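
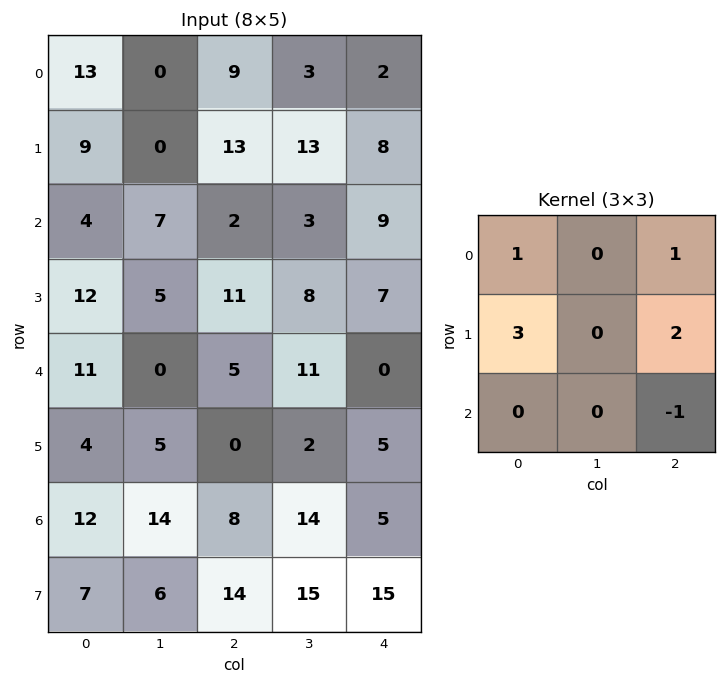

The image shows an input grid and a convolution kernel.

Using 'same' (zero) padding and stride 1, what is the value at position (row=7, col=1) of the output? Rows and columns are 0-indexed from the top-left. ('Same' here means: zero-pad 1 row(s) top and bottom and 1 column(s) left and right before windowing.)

69

The receptive field on the zero-padded input at this output position is [12 14 8 / 7 6 14 / 0 0 0]. Elementwise product with the kernel and sum: 12·1 + 8·1 + 7·3 + 14·2 + 0·-1.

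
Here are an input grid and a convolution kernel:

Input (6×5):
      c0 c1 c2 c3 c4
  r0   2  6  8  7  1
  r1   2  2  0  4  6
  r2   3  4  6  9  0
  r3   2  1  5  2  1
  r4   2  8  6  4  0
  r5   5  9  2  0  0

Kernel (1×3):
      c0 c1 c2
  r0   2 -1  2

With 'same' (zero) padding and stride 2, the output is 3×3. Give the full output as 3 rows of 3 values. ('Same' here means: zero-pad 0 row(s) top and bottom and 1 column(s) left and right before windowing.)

10 18 13
5 20 18
14 18 8

Output[0,0]: The receptive field on the zero-padded input at this output position is [0 2 6]. Elementwise product with the kernel and sum: 0·2 + 2·-1 + 6·2.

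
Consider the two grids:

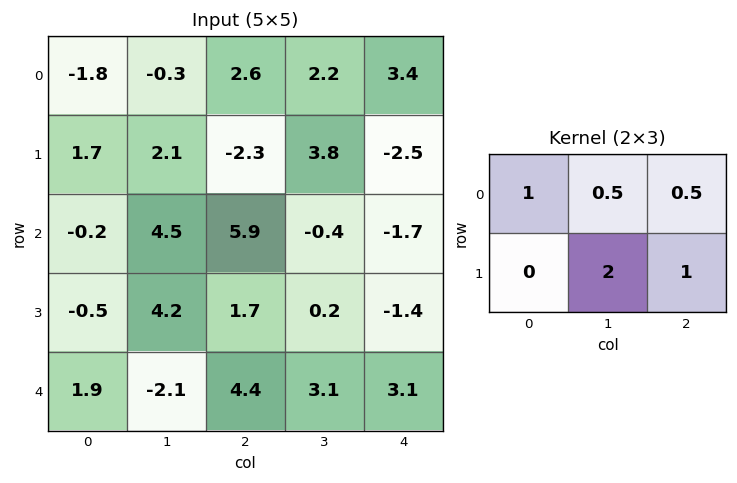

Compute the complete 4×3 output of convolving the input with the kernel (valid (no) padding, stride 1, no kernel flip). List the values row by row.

Output[0,0]: The receptive field on the input at this output position is [-1.8 -0.3 2.6 / 1.7 2.1 -2.3]. Elementwise product with the kernel and sum: -1.8·1 + -0.3·0.5 + 2.6·0.5 + 2.1·2 + -2.3·1.
Output[0,1]: The receptive field on the input at this output position is [-0.3 2.6 2.2 / 2.1 -2.3 3.8]. Elementwise product with the kernel and sum: -0.3·1 + 2.6·0.5 + 2.2·0.5 + -2.3·2 + 3.8·1.

1.25 1.3 10.5
16.5 14.25 -4.15
15.1 10.85 3.85
2.65 17.05 10.4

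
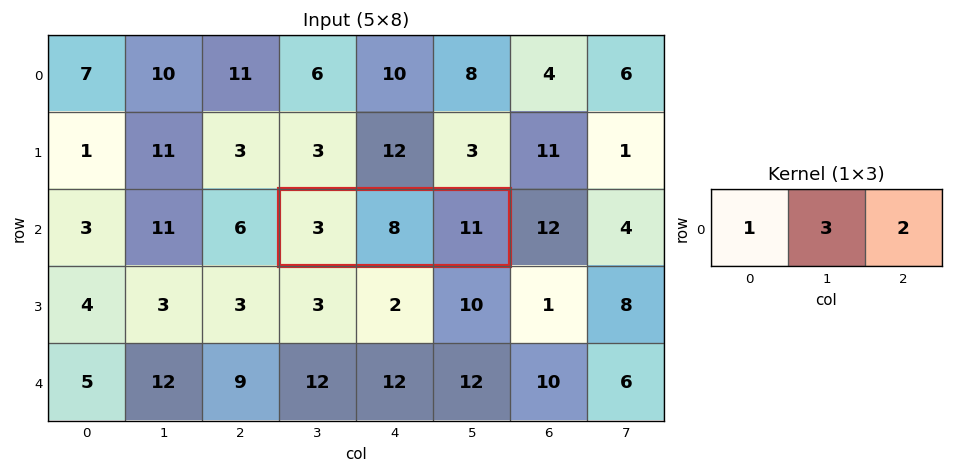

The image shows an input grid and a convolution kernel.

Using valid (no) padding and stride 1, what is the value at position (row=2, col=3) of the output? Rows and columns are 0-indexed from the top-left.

49

The receptive field on the input at this output position is [3 8 11]. Elementwise product with the kernel and sum: 3·1 + 8·3 + 11·2.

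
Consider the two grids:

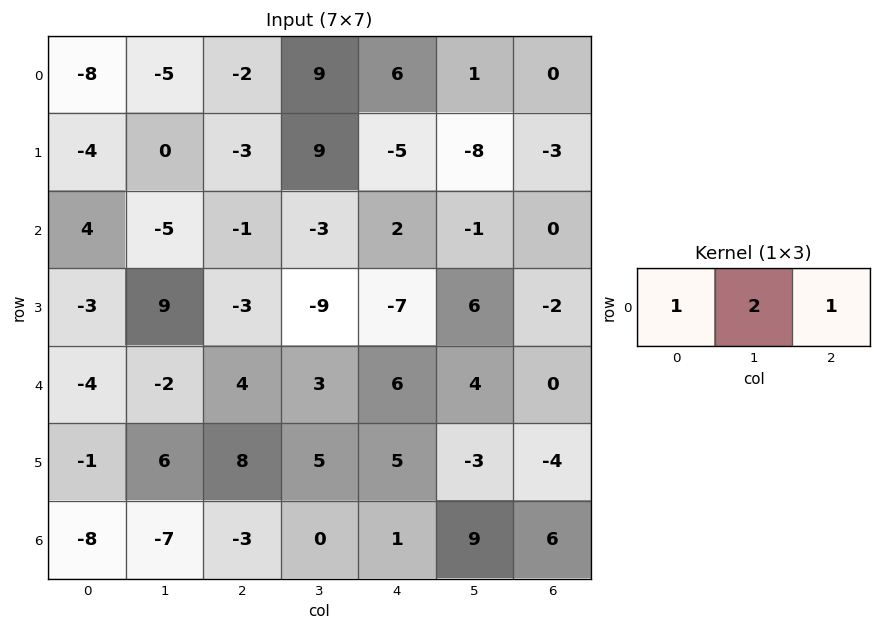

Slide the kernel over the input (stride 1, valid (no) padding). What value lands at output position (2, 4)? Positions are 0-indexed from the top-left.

The receptive field on the input at this output position is [2 -1 0]. Elementwise product with the kernel and sum: 2·1 + -1·2 + 0·1.

0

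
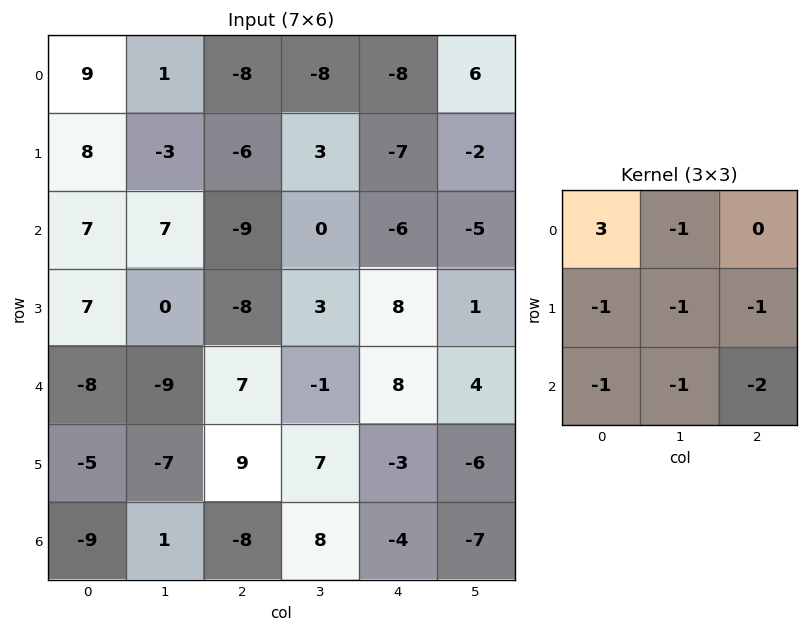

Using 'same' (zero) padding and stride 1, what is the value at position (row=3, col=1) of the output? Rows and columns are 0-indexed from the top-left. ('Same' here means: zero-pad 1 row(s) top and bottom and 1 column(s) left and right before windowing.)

The receptive field on the zero-padded input at this output position is [7 7 -9 / 7 0 -8 / -8 -9 7]. Elementwise product with the kernel and sum: 7·3 + 7·-1 + 7·-1 + 0·-1 + -8·-1 + -8·-1 + -9·-1 + 7·-2.

18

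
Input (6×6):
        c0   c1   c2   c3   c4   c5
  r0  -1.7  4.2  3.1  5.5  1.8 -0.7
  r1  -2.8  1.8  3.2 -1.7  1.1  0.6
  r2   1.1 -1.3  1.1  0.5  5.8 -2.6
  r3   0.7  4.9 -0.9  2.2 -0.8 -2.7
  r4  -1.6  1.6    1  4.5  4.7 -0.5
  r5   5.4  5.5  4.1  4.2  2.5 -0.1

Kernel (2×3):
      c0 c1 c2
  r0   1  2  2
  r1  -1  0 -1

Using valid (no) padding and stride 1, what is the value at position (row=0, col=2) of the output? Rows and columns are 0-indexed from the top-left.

13.4

The receptive field on the input at this output position is [3.1 5.5 1.8 / 3.2 -1.7 1.1]. Elementwise product with the kernel and sum: 3.1·1 + 5.5·2 + 1.8·2 + 3.2·-1 + 1.1·-1.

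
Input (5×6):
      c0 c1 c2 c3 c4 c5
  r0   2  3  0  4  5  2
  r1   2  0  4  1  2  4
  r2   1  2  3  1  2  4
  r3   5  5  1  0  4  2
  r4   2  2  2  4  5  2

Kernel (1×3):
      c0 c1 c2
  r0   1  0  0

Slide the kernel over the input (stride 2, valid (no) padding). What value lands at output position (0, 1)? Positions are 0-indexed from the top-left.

The receptive field on the input at this output position is [0 4 5]. Elementwise product with the kernel and sum: 0·1.

0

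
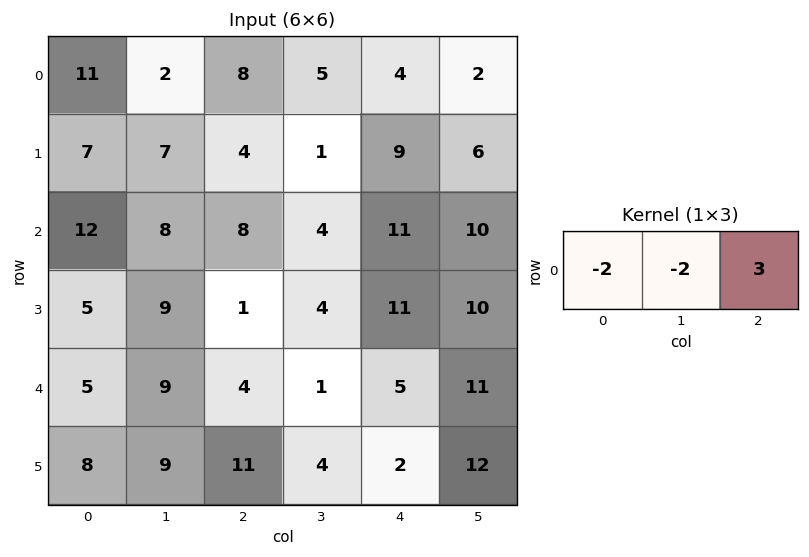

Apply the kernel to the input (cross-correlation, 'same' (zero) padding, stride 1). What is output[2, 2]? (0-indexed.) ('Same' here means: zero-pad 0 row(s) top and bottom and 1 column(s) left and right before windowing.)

The receptive field on the zero-padded input at this output position is [8 8 4]. Elementwise product with the kernel and sum: 8·-2 + 8·-2 + 4·3.

-20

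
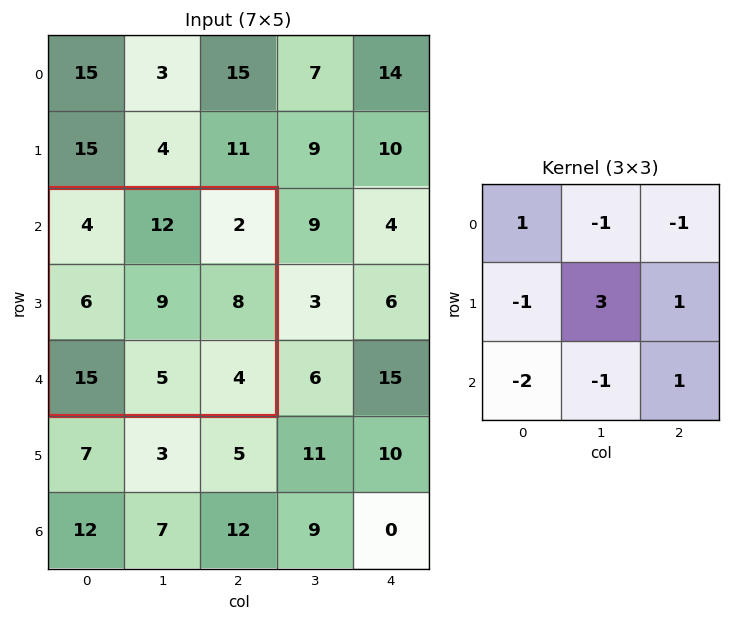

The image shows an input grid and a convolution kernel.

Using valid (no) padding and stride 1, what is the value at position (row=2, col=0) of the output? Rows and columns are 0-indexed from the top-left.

The receptive field on the input at this output position is [4 12 2 / 6 9 8 / 15 5 4]. Elementwise product with the kernel and sum: 4·1 + 12·-1 + 2·-1 + 6·-1 + 9·3 + 8·1 + 15·-2 + 5·-1 + 4·1.

-12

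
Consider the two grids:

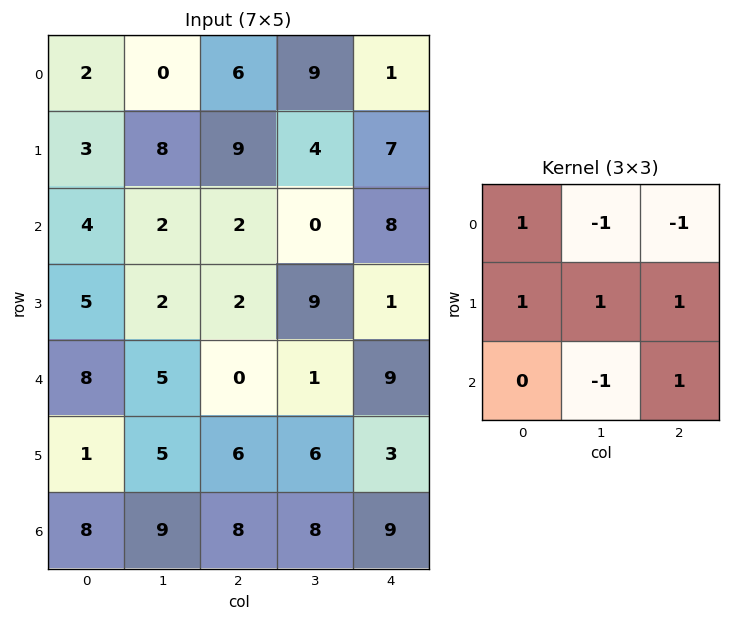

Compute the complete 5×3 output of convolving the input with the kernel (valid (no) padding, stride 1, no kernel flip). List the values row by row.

Output[0,0]: The receptive field on the input at this output position is [2 0 6 / 3 8 9 / 4 2 2]. Elementwise product with the kernel and sum: 2·1 + 0·-1 + 6·-1 + 3·1 + 8·1 + 9·1 + 2·-1 + 2·1.

16 4 24
-6 6 0
4 14 14
15 -3 -1
14 21 6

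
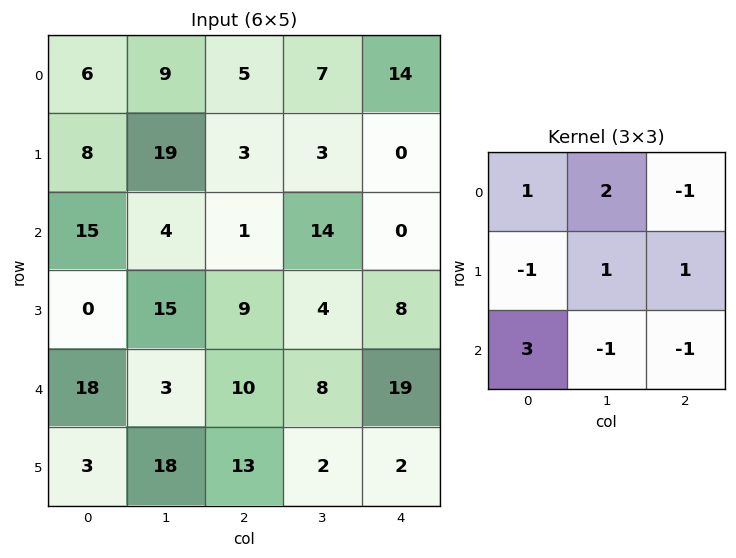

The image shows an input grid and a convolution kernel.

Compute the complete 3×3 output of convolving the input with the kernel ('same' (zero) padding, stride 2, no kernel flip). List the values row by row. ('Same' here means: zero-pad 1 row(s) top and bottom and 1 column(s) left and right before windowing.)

-12 54 16
1 65 -7
-15 83 35

Output[0,0]: The receptive field on the zero-padded input at this output position is [0 0 0 / 0 6 9 / 0 8 19]. Elementwise product with the kernel and sum: 0·1 + 0·2 + 0·-1 + 0·-1 + 6·1 + 9·1 + 0·3 + 8·-1 + 19·-1.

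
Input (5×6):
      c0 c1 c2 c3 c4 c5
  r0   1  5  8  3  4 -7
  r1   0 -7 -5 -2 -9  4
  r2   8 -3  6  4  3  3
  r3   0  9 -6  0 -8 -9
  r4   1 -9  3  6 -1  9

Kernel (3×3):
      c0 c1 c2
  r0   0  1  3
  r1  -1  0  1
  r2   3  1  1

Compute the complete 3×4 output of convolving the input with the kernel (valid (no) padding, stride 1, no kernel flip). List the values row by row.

51 23 36 7
-21 17 -58 -15
6 -9 25 29

Output[0,0]: The receptive field on the input at this output position is [1 5 8 / 0 -7 -5 / 8 -3 6]. Elementwise product with the kernel and sum: 5·1 + 8·3 + 0·-1 + -5·1 + 8·3 + -3·1 + 6·1.
Output[0,1]: The receptive field on the input at this output position is [5 8 3 / -7 -5 -2 / -3 6 4]. Elementwise product with the kernel and sum: 8·1 + 3·3 + -7·-1 + -2·1 + -3·3 + 6·1 + 4·1.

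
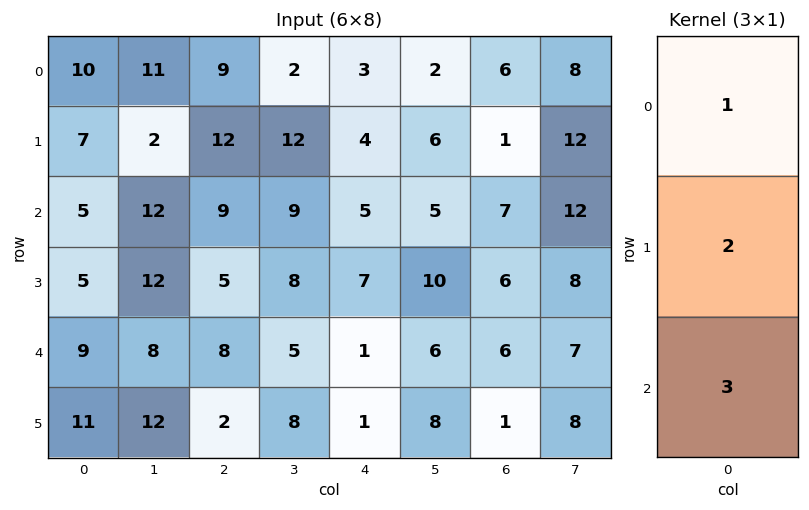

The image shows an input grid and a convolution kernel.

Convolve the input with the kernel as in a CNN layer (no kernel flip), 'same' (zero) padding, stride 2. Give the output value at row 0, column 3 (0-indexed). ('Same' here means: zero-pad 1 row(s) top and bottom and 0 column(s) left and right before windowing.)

15

The receptive field on the zero-padded input at this output position is [0 / 6 / 1]. Elementwise product with the kernel and sum: 0·1 + 6·2 + 1·3.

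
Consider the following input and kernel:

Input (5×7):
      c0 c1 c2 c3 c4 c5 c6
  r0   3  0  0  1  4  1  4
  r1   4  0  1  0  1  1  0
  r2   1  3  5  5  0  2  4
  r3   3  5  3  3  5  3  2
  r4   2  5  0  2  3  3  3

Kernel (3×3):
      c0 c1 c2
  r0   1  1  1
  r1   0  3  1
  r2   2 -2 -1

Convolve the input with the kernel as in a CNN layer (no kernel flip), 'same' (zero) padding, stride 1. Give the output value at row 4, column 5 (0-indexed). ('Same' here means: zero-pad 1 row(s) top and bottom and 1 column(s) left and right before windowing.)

22

The receptive field on the zero-padded input at this output position is [5 3 2 / 3 3 3 / 0 0 0]. Elementwise product with the kernel and sum: 5·1 + 3·1 + 2·1 + 3·3 + 3·1 + 0·2 + 0·-2 + 0·-1.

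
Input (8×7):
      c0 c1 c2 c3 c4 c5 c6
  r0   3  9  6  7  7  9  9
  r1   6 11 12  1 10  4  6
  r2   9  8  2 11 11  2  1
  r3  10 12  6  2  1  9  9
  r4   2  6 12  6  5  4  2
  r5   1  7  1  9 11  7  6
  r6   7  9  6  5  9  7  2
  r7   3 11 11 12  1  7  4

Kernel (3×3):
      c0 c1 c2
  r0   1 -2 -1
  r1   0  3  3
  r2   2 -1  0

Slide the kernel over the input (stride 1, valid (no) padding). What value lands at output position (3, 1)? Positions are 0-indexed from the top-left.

The receptive field on the input at this output position is [12 6 2 / 6 12 6 / 7 1 9]. Elementwise product with the kernel and sum: 12·1 + 6·-2 + 2·-1 + 12·3 + 6·3 + 7·2 + 1·-1.

65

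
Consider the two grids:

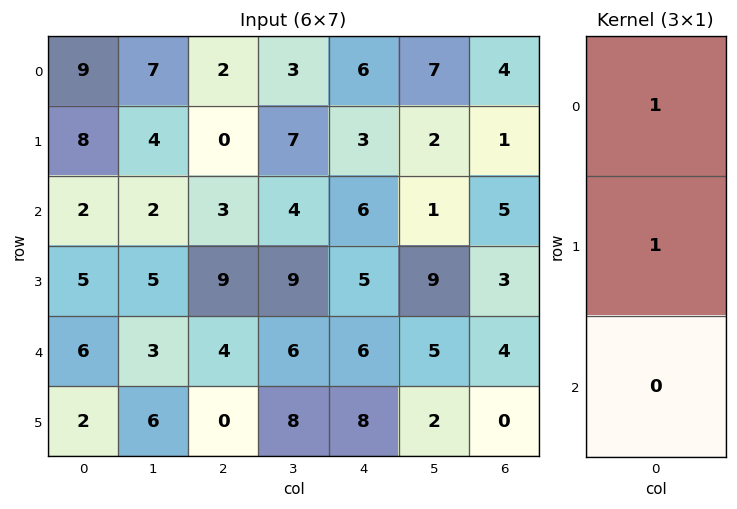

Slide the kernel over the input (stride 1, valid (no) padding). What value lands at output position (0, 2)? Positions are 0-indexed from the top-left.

2

The receptive field on the input at this output position is [2 / 0 / 3]. Elementwise product with the kernel and sum: 2·1 + 0·1.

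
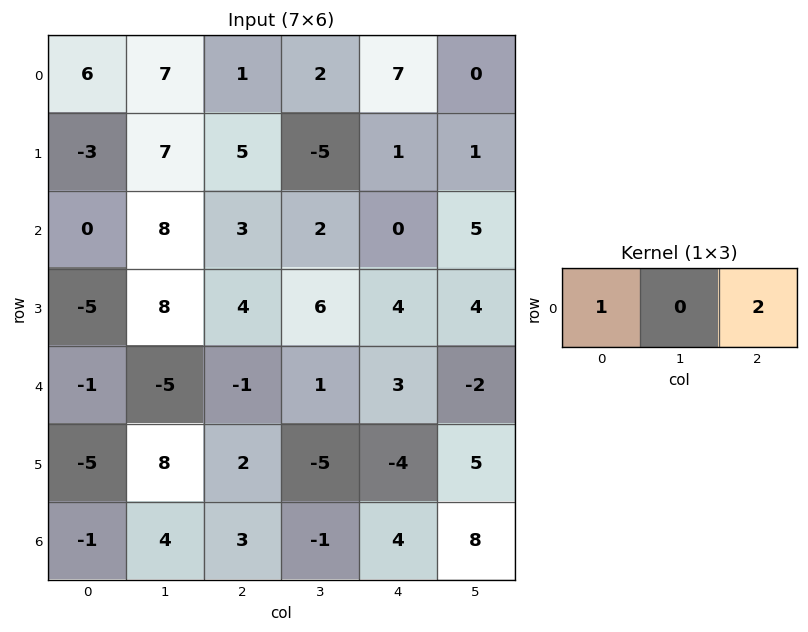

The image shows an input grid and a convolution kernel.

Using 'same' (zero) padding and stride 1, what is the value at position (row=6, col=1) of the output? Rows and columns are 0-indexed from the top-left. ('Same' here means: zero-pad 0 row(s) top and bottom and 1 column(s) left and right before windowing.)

The receptive field on the zero-padded input at this output position is [-1 4 3]. Elementwise product with the kernel and sum: -1·1 + 3·2.

5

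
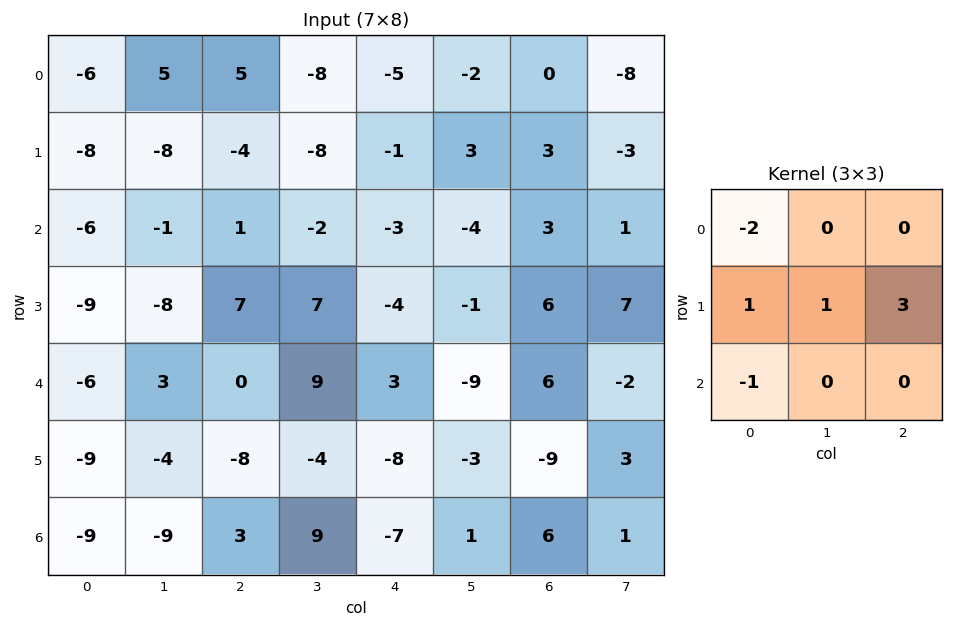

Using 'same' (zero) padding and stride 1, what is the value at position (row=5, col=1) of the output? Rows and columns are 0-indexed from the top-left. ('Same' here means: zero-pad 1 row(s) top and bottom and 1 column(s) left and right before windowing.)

-16

The receptive field on the zero-padded input at this output position is [-6 3 0 / -9 -4 -8 / -9 -9 3]. Elementwise product with the kernel and sum: -6·-2 + -9·1 + -4·1 + -8·3 + -9·-1.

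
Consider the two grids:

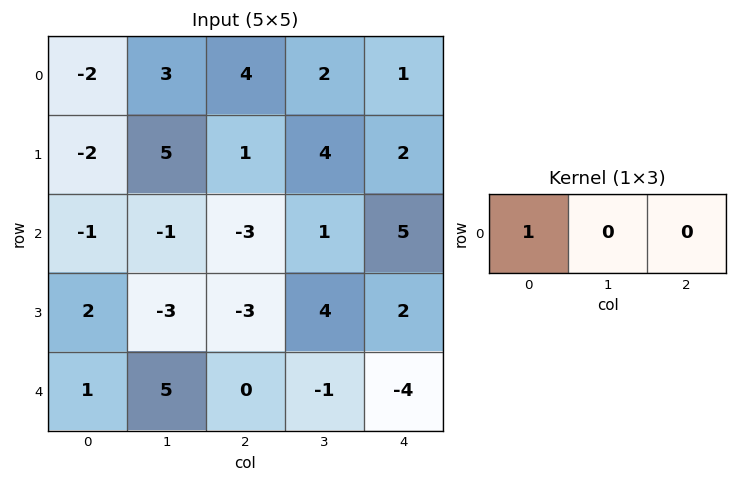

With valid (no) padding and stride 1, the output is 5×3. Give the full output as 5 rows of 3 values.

Output[0,0]: The receptive field on the input at this output position is [-2 3 4]. Elementwise product with the kernel and sum: -2·1.
Output[0,1]: The receptive field on the input at this output position is [3 4 2]. Elementwise product with the kernel and sum: 3·1.

-2 3 4
-2 5 1
-1 -1 -3
2 -3 -3
1 5 0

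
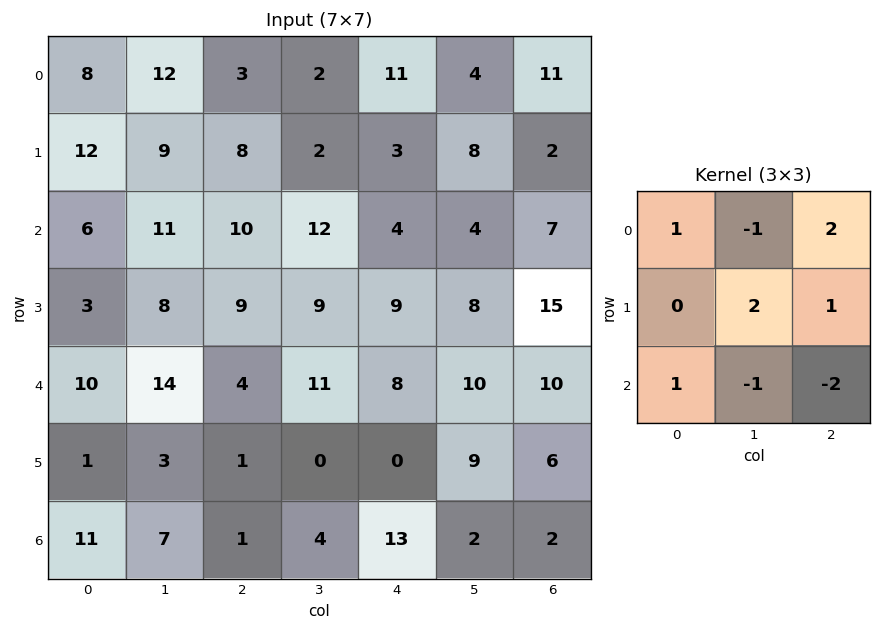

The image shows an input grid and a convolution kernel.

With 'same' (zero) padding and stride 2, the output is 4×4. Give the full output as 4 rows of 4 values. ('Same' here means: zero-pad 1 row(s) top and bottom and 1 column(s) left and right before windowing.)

-2 5 9 28
10 18 11 13
40 38 24 16
34 8 46 7

Output[0,0]: The receptive field on the zero-padded input at this output position is [0 0 0 / 0 8 12 / 0 12 9]. Elementwise product with the kernel and sum: 0·1 + 0·-1 + 0·2 + 8·2 + 12·1 + 0·1 + 12·-1 + 9·-2.
Output[0,1]: The receptive field on the zero-padded input at this output position is [0 0 0 / 12 3 2 / 9 8 2]. Elementwise product with the kernel and sum: 0·1 + 0·-1 + 0·2 + 3·2 + 2·1 + 9·1 + 8·-1 + 2·-2.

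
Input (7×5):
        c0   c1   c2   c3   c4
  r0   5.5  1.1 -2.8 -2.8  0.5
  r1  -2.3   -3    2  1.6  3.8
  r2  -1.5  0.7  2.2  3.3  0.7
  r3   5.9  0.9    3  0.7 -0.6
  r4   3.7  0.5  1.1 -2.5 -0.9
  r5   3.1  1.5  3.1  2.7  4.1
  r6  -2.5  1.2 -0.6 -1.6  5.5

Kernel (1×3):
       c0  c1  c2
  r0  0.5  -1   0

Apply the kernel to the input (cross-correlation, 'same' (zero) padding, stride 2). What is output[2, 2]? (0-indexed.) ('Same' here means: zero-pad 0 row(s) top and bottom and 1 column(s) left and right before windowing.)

The receptive field on the zero-padded input at this output position is [-2.5 -0.9 0]. Elementwise product with the kernel and sum: -2.5·0.5 + -0.9·-1.

-0.35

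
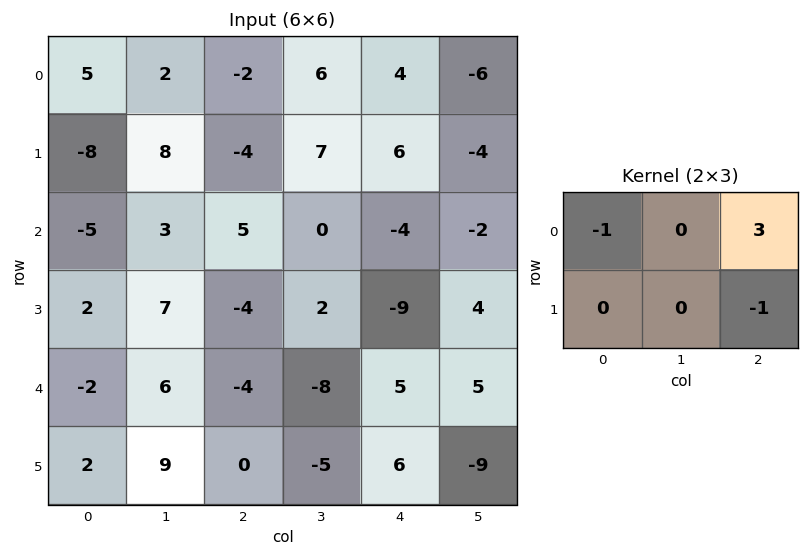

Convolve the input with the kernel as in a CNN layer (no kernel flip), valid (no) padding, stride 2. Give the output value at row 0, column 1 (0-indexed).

8

The receptive field on the input at this output position is [-2 6 4 / -4 7 6]. Elementwise product with the kernel and sum: -2·-1 + 4·3 + 6·-1.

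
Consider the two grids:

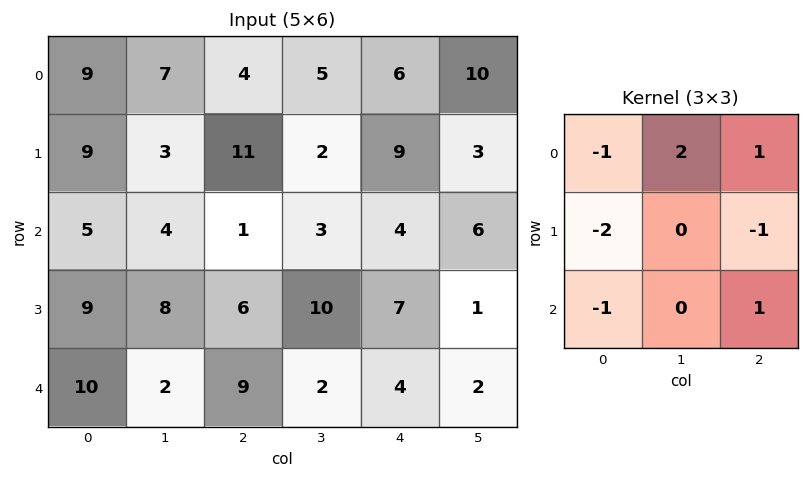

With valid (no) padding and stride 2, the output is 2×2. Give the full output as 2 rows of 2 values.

Output[0,0]: The receptive field on the input at this output position is [9 7 4 / 9 3 11 / 5 4 1]. Elementwise product with the kernel and sum: 9·-1 + 7·2 + 4·1 + 9·-2 + 11·-1 + 5·-1 + 1·1.

-24 -16
-21 -15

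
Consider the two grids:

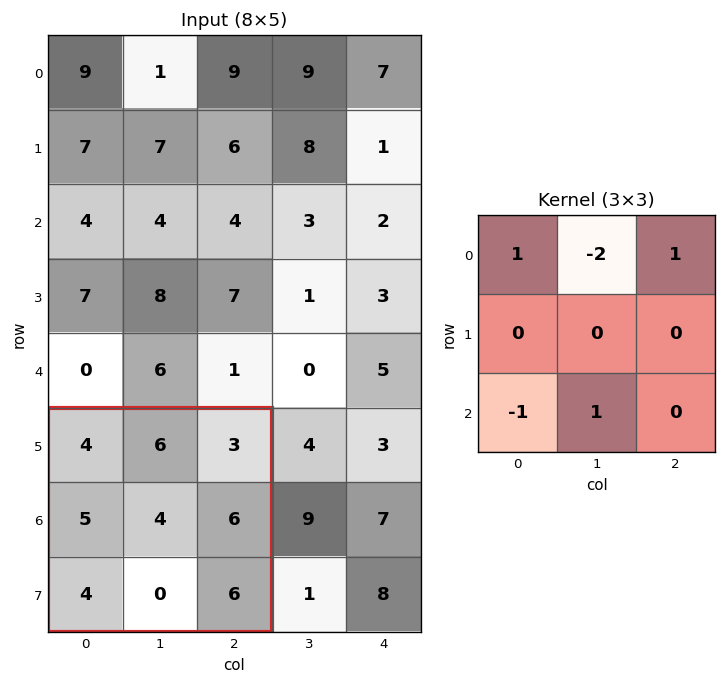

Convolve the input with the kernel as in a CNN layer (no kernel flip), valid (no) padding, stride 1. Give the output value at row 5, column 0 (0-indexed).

-9

The receptive field on the input at this output position is [4 6 3 / 5 4 6 / 4 0 6]. Elementwise product with the kernel and sum: 4·1 + 6·-2 + 3·1 + 4·-1 + 0·1.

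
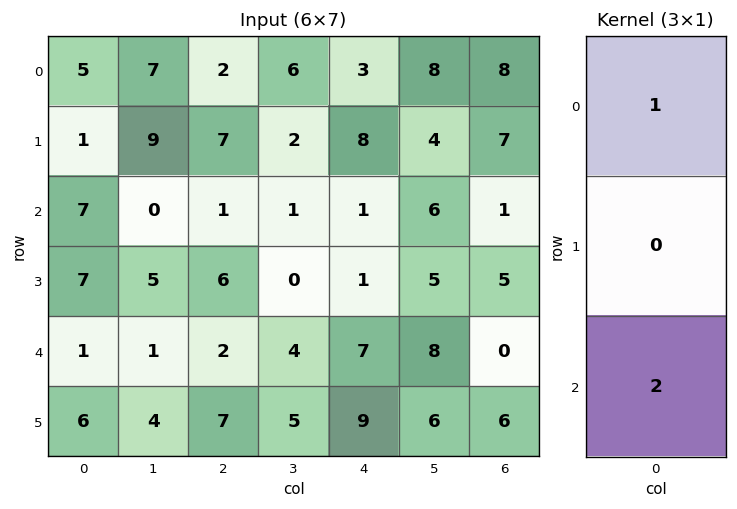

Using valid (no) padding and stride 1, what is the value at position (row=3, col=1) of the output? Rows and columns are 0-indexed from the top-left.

13

The receptive field on the input at this output position is [5 / 1 / 4]. Elementwise product with the kernel and sum: 5·1 + 4·2.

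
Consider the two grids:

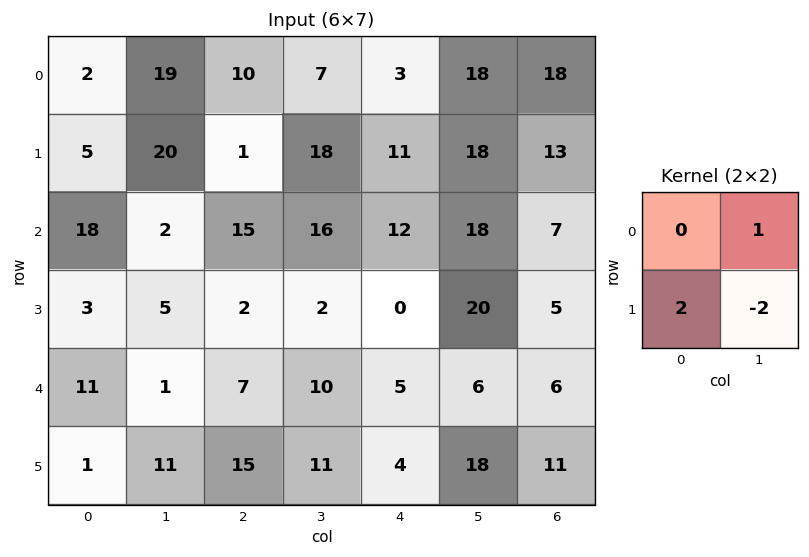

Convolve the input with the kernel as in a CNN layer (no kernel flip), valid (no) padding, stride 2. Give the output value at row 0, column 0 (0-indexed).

-11

The receptive field on the input at this output position is [2 19 / 5 20]. Elementwise product with the kernel and sum: 19·1 + 5·2 + 20·-2.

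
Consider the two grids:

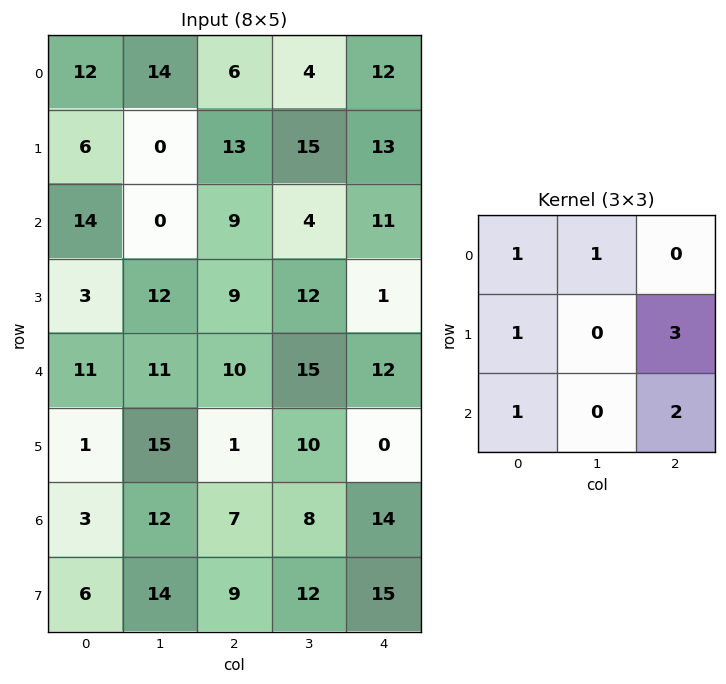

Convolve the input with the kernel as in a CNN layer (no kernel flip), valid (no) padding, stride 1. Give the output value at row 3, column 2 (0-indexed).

The receptive field on the input at this output position is [9 12 1 / 10 15 12 / 1 10 0]. Elementwise product with the kernel and sum: 9·1 + 12·1 + 10·1 + 12·3 + 1·1 + 0·2.

68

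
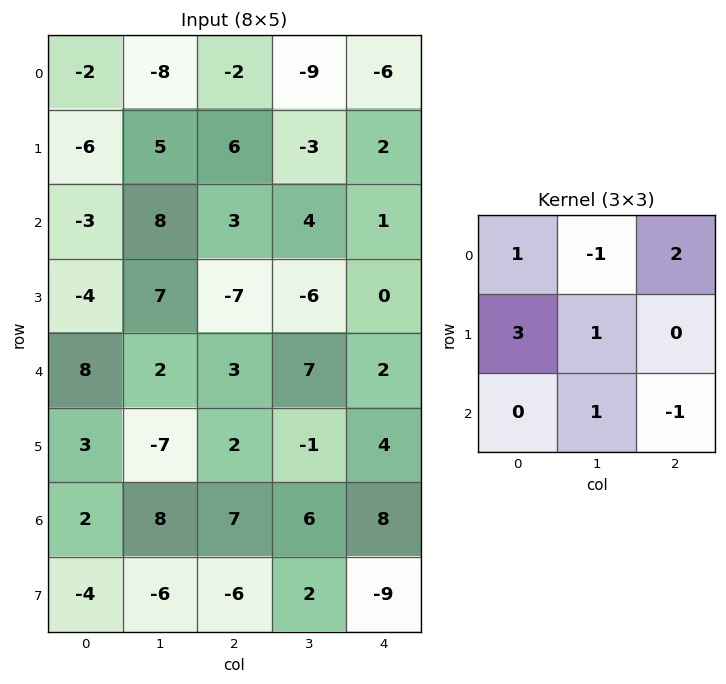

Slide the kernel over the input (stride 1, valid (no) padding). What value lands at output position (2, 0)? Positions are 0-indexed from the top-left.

-11

The receptive field on the input at this output position is [-3 8 3 / -4 7 -7 / 8 2 3]. Elementwise product with the kernel and sum: -3·1 + 8·-1 + 3·2 + -4·3 + 7·1 + 2·1 + 3·-1.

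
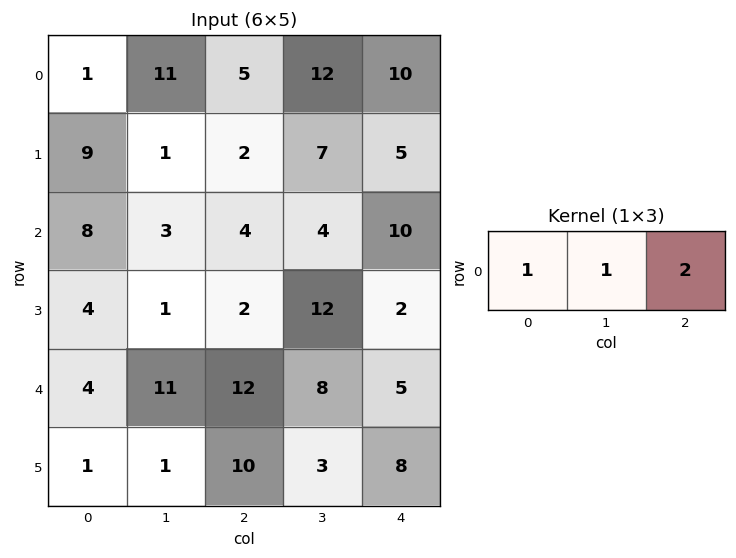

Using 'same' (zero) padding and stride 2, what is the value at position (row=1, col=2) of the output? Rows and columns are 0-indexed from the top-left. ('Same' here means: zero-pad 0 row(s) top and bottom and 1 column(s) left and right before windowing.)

14

The receptive field on the zero-padded input at this output position is [4 10 0]. Elementwise product with the kernel and sum: 4·1 + 10·1 + 0·2.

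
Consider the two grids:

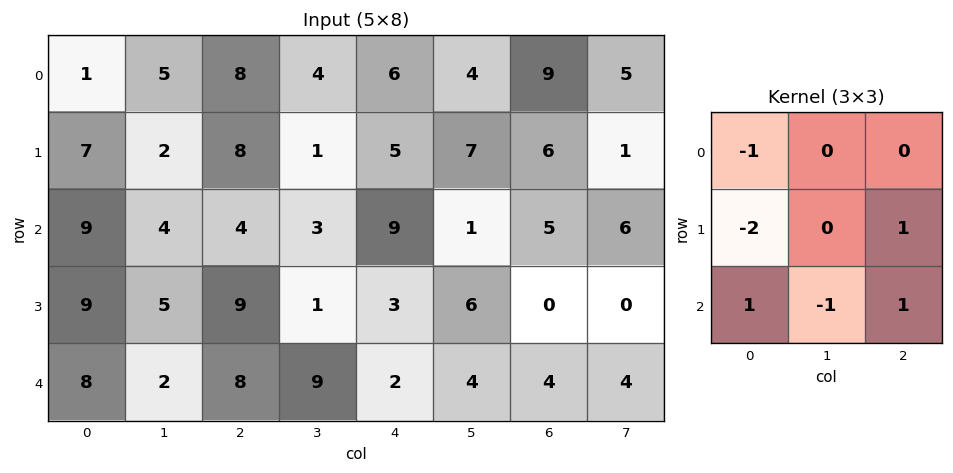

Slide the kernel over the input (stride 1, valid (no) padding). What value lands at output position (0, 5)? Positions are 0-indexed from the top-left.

The receptive field on the input at this output position is [4 9 5 / 7 6 1 / 1 5 6]. Elementwise product with the kernel and sum: 4·-1 + 7·-2 + 1·1 + 1·1 + 5·-1 + 6·1.

-15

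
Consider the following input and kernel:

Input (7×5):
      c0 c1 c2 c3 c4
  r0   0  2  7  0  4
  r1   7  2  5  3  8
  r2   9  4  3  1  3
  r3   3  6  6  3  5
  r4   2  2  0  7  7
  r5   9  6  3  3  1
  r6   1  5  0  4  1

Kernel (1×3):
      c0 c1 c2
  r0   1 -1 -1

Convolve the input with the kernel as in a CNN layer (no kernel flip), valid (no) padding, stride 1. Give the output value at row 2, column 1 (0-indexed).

0

The receptive field on the input at this output position is [4 3 1]. Elementwise product with the kernel and sum: 4·1 + 3·-1 + 1·-1.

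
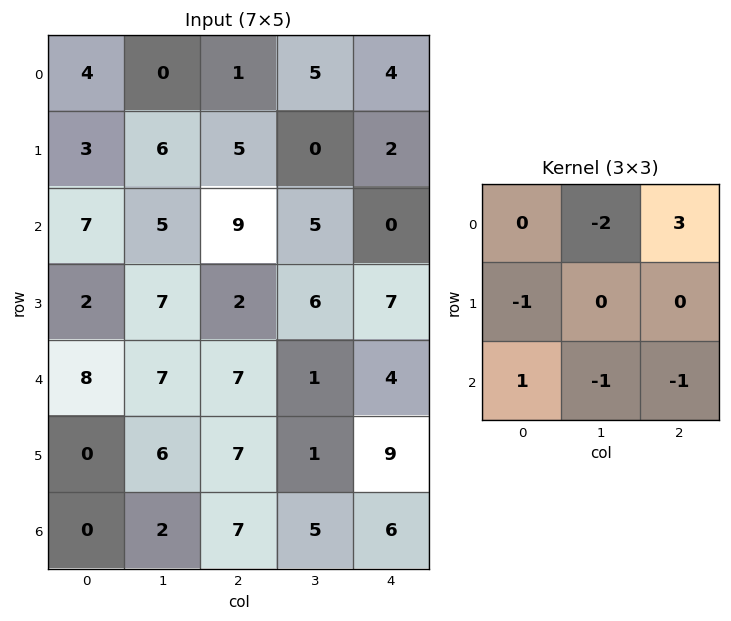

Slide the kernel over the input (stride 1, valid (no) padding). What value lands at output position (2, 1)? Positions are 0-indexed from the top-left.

-11

The receptive field on the input at this output position is [5 9 5 / 7 2 6 / 7 7 1]. Elementwise product with the kernel and sum: 9·-2 + 5·3 + 7·-1 + 7·1 + 7·-1 + 1·-1.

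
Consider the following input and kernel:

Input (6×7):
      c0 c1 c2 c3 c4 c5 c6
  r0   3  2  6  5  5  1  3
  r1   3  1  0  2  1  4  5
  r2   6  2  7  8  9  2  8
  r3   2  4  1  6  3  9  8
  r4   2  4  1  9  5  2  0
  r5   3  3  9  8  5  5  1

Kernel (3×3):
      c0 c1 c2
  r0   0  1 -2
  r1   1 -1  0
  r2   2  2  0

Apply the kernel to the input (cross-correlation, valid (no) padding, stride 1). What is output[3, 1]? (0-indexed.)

The receptive field on the input at this output position is [4 1 6 / 4 1 9 / 3 9 8]. Elementwise product with the kernel and sum: 1·1 + 6·-2 + 4·1 + 1·-1 + 3·2 + 9·2.

16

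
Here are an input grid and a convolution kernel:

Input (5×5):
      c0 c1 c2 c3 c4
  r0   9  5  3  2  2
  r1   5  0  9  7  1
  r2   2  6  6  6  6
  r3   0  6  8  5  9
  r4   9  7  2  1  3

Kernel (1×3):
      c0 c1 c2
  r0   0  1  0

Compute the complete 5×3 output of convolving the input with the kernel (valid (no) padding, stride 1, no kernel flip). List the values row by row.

5 3 2
0 9 7
6 6 6
6 8 5
7 2 1

Output[0,0]: The receptive field on the input at this output position is [9 5 3]. Elementwise product with the kernel and sum: 5·1.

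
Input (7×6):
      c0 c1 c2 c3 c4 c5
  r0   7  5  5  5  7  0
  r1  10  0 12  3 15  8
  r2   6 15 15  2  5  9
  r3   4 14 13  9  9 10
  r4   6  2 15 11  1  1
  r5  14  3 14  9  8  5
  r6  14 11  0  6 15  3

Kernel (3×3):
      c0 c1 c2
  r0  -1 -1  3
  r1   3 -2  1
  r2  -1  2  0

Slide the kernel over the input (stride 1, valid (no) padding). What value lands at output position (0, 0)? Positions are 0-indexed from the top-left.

The receptive field on the input at this output position is [7 5 5 / 10 0 12 / 6 15 15]. Elementwise product with the kernel and sum: 7·-1 + 5·-1 + 5·3 + 10·3 + 0·-2 + 12·1 + 6·-1 + 15·2.

69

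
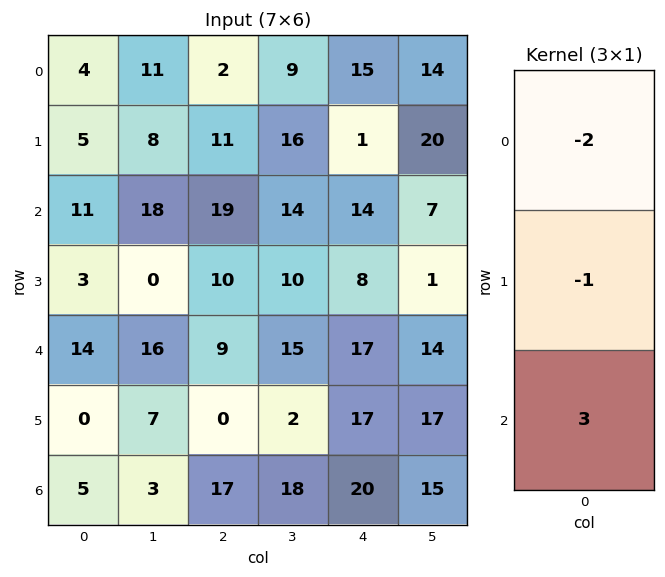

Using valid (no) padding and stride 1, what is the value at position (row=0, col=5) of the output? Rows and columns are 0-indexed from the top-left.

-27

The receptive field on the input at this output position is [14 / 20 / 7]. Elementwise product with the kernel and sum: 14·-2 + 20·-1 + 7·3.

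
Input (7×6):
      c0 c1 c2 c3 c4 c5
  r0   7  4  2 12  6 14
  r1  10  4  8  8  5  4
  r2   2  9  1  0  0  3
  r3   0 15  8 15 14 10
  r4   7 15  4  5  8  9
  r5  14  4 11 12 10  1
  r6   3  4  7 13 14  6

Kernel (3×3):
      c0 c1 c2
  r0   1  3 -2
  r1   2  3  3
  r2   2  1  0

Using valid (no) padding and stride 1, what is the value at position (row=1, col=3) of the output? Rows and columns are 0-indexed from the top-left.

68

The receptive field on the input at this output position is [8 5 4 / 0 0 3 / 15 14 10]. Elementwise product with the kernel and sum: 8·1 + 5·3 + 4·-2 + 0·2 + 0·3 + 3·3 + 15·2 + 14·1.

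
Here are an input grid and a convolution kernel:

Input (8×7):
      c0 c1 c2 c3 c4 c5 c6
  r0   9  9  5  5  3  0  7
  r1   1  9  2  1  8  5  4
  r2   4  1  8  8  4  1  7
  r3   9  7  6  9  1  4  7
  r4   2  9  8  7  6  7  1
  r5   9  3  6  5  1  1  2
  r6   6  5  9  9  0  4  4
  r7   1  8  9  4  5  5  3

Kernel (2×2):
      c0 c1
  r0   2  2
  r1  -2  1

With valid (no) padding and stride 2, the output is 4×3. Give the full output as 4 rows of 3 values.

Output[0,0]: The receptive field on the input at this output position is [9 9 / 1 9]. Elementwise product with the kernel and sum: 9·2 + 9·2 + 1·-2 + 9·1.

43 17 -5
-1 29 12
7 23 25
28 22 3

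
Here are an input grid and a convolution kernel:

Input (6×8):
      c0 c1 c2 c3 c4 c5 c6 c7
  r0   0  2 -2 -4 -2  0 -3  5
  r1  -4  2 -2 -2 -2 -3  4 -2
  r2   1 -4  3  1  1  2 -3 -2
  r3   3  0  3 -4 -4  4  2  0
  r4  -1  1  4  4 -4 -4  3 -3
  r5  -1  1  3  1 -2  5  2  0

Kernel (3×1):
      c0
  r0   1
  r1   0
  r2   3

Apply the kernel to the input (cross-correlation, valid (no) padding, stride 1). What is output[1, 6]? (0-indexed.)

The receptive field on the input at this output position is [4 / -3 / 2]. Elementwise product with the kernel and sum: 4·1 + 2·3.

10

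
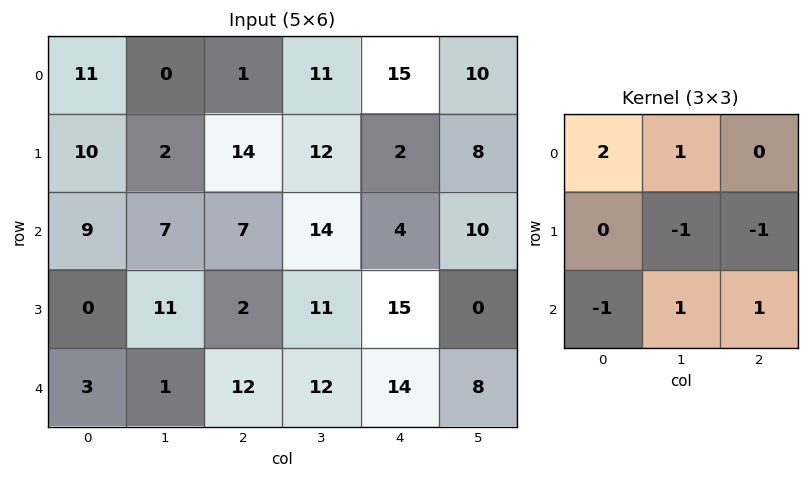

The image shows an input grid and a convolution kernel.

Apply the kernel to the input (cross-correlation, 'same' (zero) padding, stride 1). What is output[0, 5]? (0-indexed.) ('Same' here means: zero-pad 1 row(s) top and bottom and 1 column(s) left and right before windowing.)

The receptive field on the zero-padded input at this output position is [0 0 0 / 15 10 0 / 2 8 0]. Elementwise product with the kernel and sum: 0·2 + 0·1 + 10·-1 + 0·-1 + 2·-1 + 8·1 + 0·1.

-4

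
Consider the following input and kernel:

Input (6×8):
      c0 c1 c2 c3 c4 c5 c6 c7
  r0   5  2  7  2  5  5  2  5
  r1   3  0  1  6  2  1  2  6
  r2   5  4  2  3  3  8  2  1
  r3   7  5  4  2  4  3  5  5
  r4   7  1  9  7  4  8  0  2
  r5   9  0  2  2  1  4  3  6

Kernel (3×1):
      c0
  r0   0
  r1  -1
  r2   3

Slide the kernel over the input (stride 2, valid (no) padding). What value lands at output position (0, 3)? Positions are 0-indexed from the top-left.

4

The receptive field on the input at this output position is [2 / 2 / 2]. Elementwise product with the kernel and sum: 2·-1 + 2·3.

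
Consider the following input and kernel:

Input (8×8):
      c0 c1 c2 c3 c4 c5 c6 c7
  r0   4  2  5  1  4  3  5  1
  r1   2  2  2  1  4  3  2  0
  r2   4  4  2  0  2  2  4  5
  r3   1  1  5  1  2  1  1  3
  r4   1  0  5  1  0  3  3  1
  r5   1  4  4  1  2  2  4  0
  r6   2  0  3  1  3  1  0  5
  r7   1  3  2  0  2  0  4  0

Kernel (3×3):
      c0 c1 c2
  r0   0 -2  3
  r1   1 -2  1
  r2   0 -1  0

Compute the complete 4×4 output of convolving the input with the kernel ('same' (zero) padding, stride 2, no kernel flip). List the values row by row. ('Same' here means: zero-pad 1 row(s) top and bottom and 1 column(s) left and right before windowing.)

Output[0,0]: The receptive field on the zero-padded input at this output position is [0 0 0 / 0 4 2 / 0 2 2]. Elementwise product with the kernel and sum: 0·-2 + 0·3 + 0·1 + 4·-2 + 2·1 + 2·-1.

-8 -9 -8 -8
-3 -6 -3 -6
-2 -20 1 1
5 -12 -4 -6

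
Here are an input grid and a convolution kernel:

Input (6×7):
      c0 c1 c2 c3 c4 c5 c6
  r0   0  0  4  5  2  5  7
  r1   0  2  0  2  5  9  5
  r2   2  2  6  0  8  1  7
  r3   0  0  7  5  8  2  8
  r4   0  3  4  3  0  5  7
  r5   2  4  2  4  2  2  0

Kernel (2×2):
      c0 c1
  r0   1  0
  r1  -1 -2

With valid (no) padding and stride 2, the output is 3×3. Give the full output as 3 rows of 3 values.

-4 0 -21
2 -11 -4
-10 -6 -6

Output[0,0]: The receptive field on the input at this output position is [0 0 / 0 2]. Elementwise product with the kernel and sum: 0·1 + 0·-1 + 2·-2.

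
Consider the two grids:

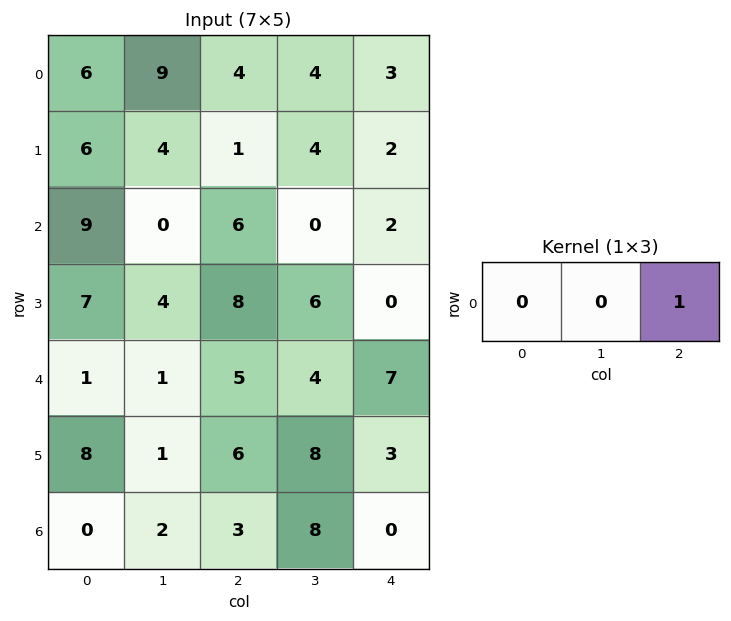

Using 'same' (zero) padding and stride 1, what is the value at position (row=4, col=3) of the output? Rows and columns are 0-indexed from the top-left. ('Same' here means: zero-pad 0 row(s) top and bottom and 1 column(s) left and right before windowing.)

The receptive field on the zero-padded input at this output position is [5 4 7]. Elementwise product with the kernel and sum: 7·1.

7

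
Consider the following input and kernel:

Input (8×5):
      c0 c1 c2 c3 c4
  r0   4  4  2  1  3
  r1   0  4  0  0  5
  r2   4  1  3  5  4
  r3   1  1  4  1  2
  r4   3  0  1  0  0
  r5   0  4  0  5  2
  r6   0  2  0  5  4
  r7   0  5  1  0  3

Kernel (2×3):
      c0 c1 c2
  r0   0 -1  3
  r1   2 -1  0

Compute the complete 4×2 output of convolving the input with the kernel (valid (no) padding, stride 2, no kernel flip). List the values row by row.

Output[0,0]: The receptive field on the input at this output position is [4 4 2 / 0 4 0]. Elementwise product with the kernel and sum: 4·-1 + 2·3 + 0·2 + 4·-1.
Output[0,1]: The receptive field on the input at this output position is [2 1 3 / 0 0 5]. Elementwise product with the kernel and sum: 1·-1 + 3·3 + 0·2 + 0·-1.

-2 8
9 14
-1 -5
-7 9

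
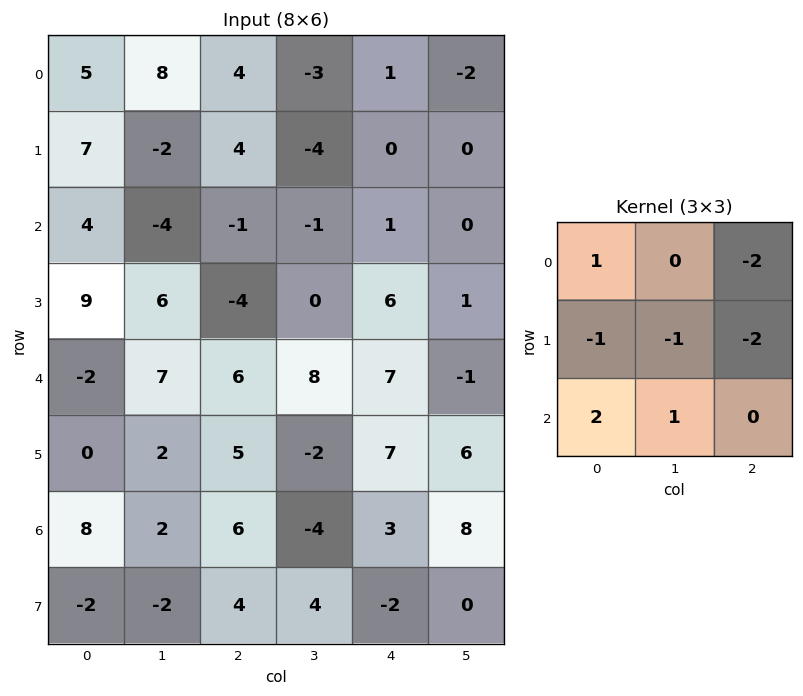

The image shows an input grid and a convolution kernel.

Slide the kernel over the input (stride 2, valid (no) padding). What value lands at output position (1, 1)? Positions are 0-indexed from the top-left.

The receptive field on the input at this output position is [-1 -1 1 / -4 0 6 / 6 8 7]. Elementwise product with the kernel and sum: -1·1 + 1·-2 + -4·-1 + 0·-1 + 6·-2 + 6·2 + 8·1.

9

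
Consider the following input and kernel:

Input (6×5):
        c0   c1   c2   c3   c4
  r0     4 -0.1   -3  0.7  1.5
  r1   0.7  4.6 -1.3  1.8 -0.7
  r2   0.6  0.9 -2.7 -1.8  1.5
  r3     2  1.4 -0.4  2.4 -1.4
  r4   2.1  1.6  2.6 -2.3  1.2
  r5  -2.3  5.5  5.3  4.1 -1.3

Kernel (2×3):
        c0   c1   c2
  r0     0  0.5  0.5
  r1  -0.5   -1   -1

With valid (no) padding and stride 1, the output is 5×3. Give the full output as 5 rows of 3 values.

-5.2 -3.95 0.65
3.15 4.3 2.2
-2.9 -4.95 -0.95
-4.75 -0.1 0.3
-7.55 -12 -6

Output[0,0]: The receptive field on the input at this output position is [4 -0.1 -3 / 0.7 4.6 -1.3]. Elementwise product with the kernel and sum: -0.1·0.5 + -3·0.5 + 0.7·-0.5 + 4.6·-1 + -1.3·-1.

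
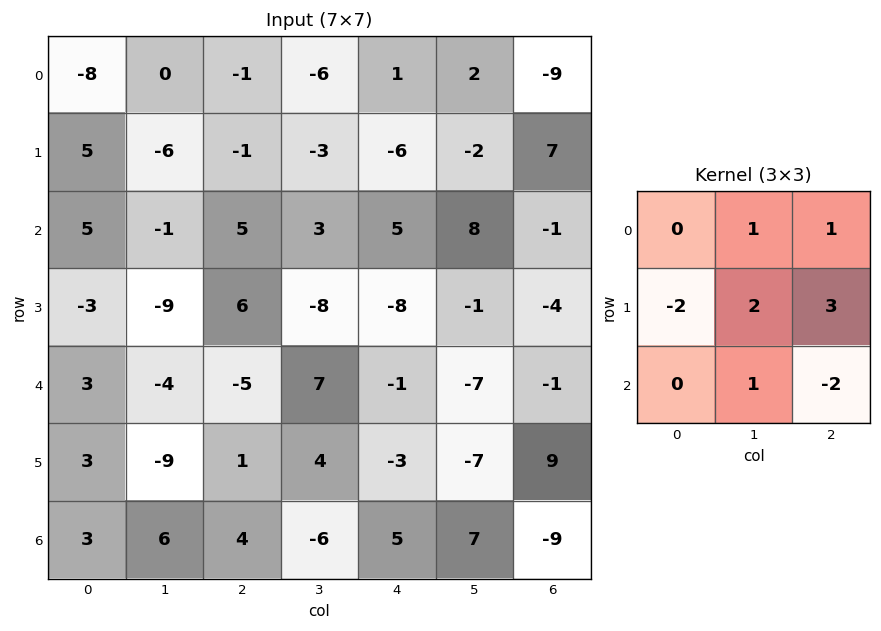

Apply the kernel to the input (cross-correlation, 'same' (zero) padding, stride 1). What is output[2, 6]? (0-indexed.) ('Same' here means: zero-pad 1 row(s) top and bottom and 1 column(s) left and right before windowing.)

The receptive field on the zero-padded input at this output position is [-2 7 0 / 8 -1 0 / -1 -4 0]. Elementwise product with the kernel and sum: 7·1 + 0·1 + 8·-2 + -1·2 + 0·3 + -4·1 + 0·-2.

-15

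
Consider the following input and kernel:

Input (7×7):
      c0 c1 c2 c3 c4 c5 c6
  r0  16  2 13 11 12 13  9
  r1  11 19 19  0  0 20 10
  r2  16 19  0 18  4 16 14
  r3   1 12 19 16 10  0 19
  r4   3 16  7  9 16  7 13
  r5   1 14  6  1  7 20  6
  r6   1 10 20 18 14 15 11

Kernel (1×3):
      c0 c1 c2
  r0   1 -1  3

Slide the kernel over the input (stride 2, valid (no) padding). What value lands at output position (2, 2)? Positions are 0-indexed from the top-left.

48

The receptive field on the input at this output position is [16 7 13]. Elementwise product with the kernel and sum: 16·1 + 7·-1 + 13·3.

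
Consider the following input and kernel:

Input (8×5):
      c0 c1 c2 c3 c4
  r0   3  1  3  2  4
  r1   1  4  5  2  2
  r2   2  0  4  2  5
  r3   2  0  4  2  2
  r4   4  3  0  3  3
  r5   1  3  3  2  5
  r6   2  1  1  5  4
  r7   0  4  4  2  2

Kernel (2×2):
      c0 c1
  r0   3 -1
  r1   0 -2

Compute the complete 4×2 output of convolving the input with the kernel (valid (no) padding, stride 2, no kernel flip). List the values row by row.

0 3
6 6
3 -7
-3 -6

Output[0,0]: The receptive field on the input at this output position is [3 1 / 1 4]. Elementwise product with the kernel and sum: 3·3 + 1·-1 + 4·-2.
Output[0,1]: The receptive field on the input at this output position is [3 2 / 5 2]. Elementwise product with the kernel and sum: 3·3 + 2·-1 + 2·-2.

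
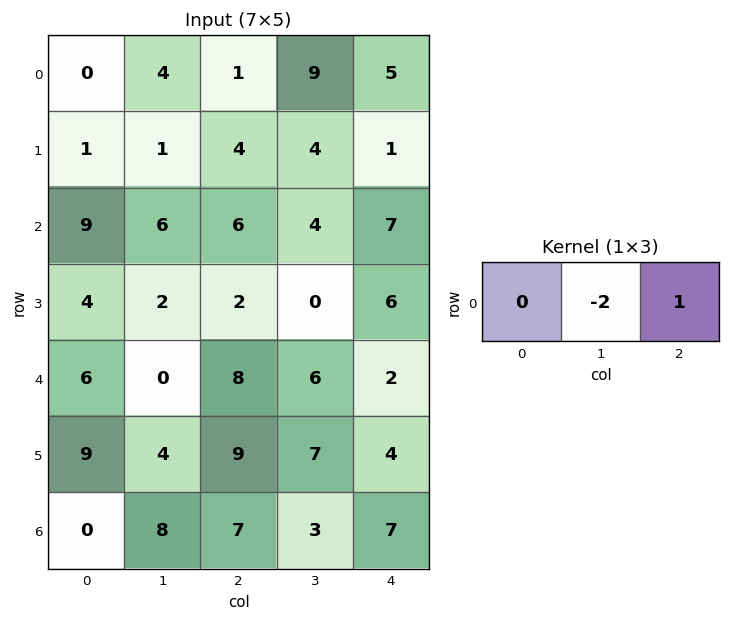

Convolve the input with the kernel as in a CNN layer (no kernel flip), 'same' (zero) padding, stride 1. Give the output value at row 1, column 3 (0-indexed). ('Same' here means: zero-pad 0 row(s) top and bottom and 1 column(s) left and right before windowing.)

-7

The receptive field on the zero-padded input at this output position is [4 4 1]. Elementwise product with the kernel and sum: 4·-2 + 1·1.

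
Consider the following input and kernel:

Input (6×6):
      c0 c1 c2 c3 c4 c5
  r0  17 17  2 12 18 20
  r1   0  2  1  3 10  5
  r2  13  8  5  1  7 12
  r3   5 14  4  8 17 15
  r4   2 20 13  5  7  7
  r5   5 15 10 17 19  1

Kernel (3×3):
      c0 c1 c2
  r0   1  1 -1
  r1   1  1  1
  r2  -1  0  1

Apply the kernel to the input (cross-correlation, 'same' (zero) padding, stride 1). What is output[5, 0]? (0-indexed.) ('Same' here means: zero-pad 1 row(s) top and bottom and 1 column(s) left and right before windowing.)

The receptive field on the zero-padded input at this output position is [0 2 20 / 0 5 15 / 0 0 0]. Elementwise product with the kernel and sum: 0·1 + 2·1 + 20·-1 + 0·1 + 5·1 + 15·1 + 0·-1 + 0·1.

2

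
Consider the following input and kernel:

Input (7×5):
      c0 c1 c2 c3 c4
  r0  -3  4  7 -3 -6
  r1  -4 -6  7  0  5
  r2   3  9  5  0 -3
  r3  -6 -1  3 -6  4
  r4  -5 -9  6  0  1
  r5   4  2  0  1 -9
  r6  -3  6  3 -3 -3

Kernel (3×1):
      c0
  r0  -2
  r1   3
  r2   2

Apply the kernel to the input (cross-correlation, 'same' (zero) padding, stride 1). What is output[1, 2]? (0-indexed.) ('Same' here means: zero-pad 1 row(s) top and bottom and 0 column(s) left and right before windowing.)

The receptive field on the zero-padded input at this output position is [7 / 7 / 5]. Elementwise product with the kernel and sum: 7·-2 + 7·3 + 5·2.

17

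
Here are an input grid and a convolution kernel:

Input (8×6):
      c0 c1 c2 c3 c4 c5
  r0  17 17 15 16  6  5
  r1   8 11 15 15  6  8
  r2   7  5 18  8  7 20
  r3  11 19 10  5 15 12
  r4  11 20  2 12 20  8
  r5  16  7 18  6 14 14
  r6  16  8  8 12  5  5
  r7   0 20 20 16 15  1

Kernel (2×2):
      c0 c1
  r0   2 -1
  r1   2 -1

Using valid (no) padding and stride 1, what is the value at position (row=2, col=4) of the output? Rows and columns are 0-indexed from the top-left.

The receptive field on the input at this output position is [7 20 / 15 12]. Elementwise product with the kernel and sum: 7·2 + 20·-1 + 15·2 + 12·-1.

12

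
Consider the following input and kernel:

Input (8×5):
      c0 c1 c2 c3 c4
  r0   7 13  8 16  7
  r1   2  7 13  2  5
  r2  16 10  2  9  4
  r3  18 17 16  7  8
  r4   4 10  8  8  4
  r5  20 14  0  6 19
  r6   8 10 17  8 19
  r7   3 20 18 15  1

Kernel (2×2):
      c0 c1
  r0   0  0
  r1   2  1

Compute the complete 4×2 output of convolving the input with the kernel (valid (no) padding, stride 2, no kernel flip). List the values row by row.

Output[0,0]: The receptive field on the input at this output position is [7 13 / 2 7]. Elementwise product with the kernel and sum: 2·2 + 7·1.
Output[0,1]: The receptive field on the input at this output position is [8 16 / 13 2]. Elementwise product with the kernel and sum: 13·2 + 2·1.

11 28
53 39
54 6
26 51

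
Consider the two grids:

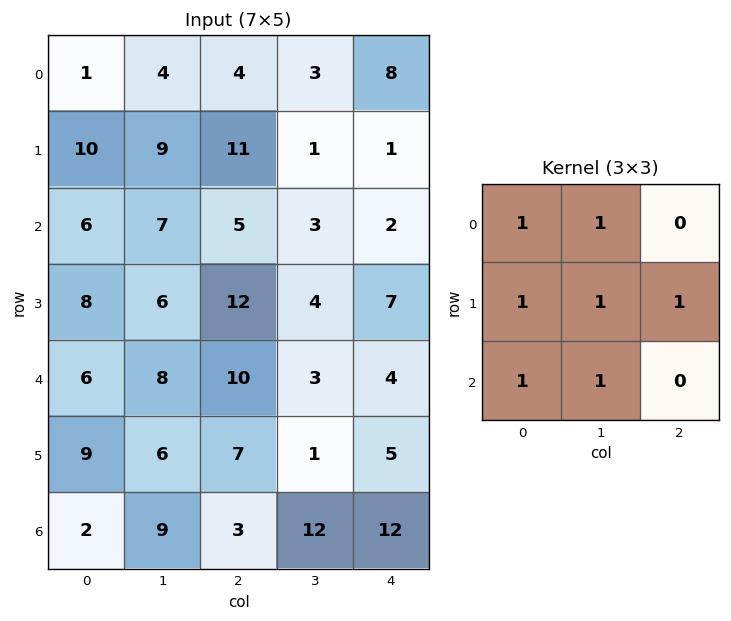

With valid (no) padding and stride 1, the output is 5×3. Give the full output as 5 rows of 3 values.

48 41 28
51 53 38
53 52 44
53 52 41
47 44 41

Output[0,0]: The receptive field on the input at this output position is [1 4 4 / 10 9 11 / 6 7 5]. Elementwise product with the kernel and sum: 1·1 + 4·1 + 10·1 + 9·1 + 11·1 + 6·1 + 7·1.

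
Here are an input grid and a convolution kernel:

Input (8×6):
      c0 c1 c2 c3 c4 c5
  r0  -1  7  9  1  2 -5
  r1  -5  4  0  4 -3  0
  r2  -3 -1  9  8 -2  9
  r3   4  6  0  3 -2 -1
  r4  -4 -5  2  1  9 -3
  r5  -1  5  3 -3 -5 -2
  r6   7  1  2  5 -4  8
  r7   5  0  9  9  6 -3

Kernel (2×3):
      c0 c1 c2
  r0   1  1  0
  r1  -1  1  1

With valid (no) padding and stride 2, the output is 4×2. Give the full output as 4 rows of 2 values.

Output[0,0]: The receptive field on the input at this output position is [-1 7 9 / -5 4 0]. Elementwise product with the kernel and sum: -1·1 + 7·1 + -5·-1 + 4·1 + 0·1.
Output[0,1]: The receptive field on the input at this output position is [9 1 2 / 0 4 -3]. Elementwise product with the kernel and sum: 9·1 + 1·1 + 0·-1 + 4·1 + -3·1.

15 11
-2 18
0 -8
12 13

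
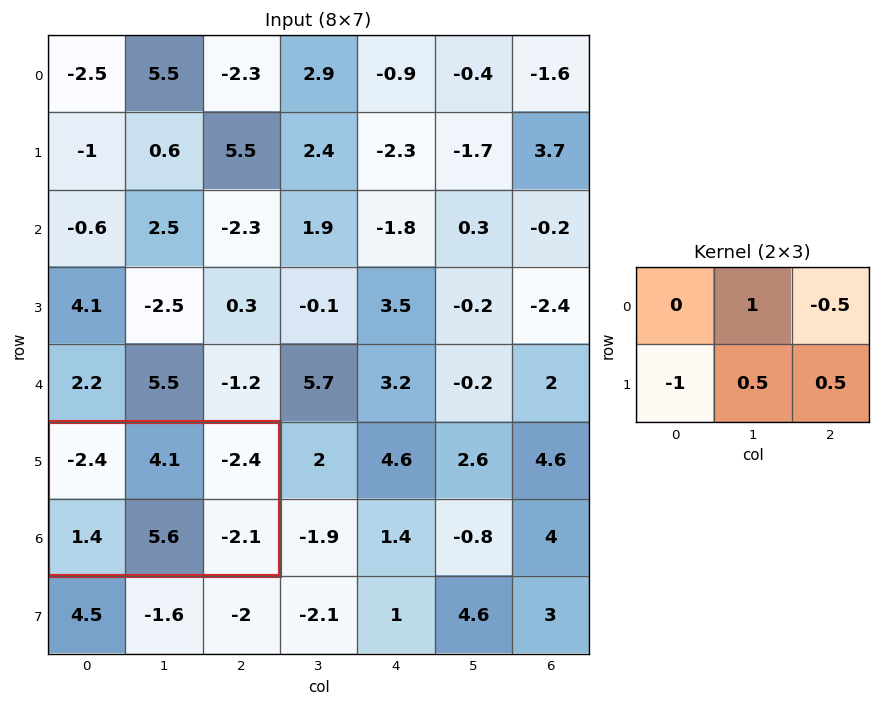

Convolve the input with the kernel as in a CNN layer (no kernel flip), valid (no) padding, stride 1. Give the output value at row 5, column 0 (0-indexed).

5.65

The receptive field on the input at this output position is [-2.4 4.1 -2.4 / 1.4 5.6 -2.1]. Elementwise product with the kernel and sum: 4.1·1 + -2.4·-0.5 + 1.4·-1 + 5.6·0.5 + -2.1·0.5.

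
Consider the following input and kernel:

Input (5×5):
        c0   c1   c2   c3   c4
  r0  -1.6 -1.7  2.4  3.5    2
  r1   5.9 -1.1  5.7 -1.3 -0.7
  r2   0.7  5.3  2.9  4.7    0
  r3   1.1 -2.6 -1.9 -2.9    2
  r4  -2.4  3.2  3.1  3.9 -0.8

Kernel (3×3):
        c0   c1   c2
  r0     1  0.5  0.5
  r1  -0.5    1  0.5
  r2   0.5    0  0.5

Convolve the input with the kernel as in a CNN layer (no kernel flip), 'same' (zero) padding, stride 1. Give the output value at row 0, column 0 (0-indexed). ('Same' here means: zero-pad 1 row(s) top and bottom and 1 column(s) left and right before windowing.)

The receptive field on the zero-padded input at this output position is [0 0 0 / 0 -1.6 -1.7 / 0 5.9 -1.1]. Elementwise product with the kernel and sum: 0·1 + 0·0.5 + 0·0.5 + 0·-0.5 + -1.6·1 + -1.7·0.5 + 0·0.5 + -1.1·0.5.

-3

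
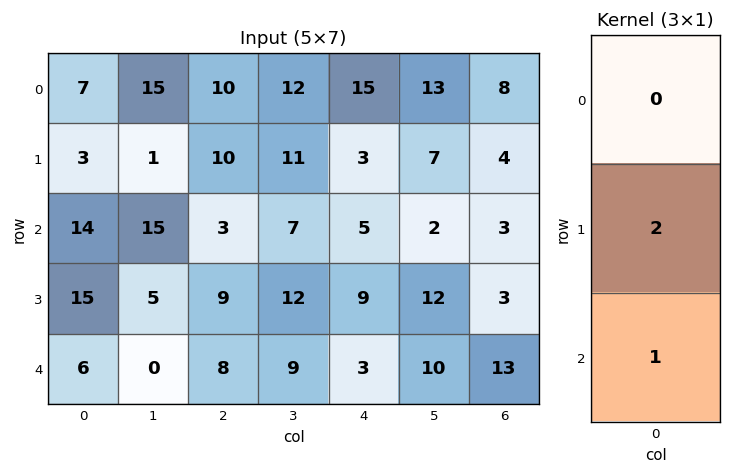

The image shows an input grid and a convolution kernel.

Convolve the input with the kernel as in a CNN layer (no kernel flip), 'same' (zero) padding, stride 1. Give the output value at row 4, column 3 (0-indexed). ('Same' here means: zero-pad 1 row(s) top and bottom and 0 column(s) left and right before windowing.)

18

The receptive field on the zero-padded input at this output position is [12 / 9 / 0]. Elementwise product with the kernel and sum: 9·2 + 0·1.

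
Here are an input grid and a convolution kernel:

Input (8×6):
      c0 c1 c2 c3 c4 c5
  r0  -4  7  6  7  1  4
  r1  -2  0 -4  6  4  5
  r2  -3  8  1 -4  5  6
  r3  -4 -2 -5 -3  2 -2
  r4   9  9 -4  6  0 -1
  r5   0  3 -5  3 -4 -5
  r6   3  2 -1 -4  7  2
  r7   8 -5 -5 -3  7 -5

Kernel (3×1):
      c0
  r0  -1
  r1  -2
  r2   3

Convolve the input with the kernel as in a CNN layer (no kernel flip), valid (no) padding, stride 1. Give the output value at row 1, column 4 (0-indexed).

-8

The receptive field on the input at this output position is [4 / 5 / 2]. Elementwise product with the kernel and sum: 4·-1 + 5·-2 + 2·3.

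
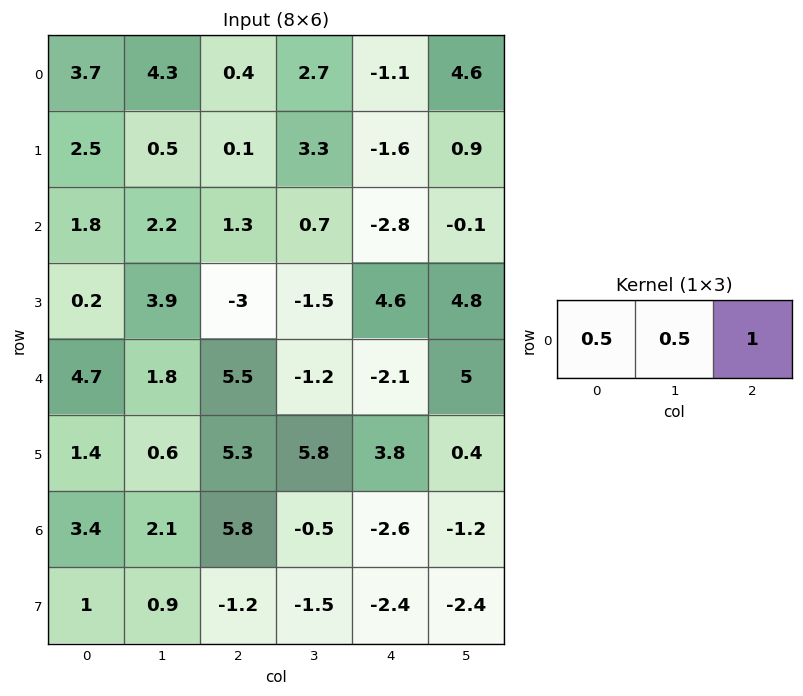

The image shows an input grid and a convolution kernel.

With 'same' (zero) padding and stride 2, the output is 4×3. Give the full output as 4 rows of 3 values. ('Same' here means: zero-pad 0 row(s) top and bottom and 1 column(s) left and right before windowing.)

6.15 5.05 5.4
3.1 2.45 -1.15
4.15 2.45 3.35
3.8 3.45 -2.75

Output[0,0]: The receptive field on the zero-padded input at this output position is [0 3.7 4.3]. Elementwise product with the kernel and sum: 0·0.5 + 3.7·0.5 + 4.3·1.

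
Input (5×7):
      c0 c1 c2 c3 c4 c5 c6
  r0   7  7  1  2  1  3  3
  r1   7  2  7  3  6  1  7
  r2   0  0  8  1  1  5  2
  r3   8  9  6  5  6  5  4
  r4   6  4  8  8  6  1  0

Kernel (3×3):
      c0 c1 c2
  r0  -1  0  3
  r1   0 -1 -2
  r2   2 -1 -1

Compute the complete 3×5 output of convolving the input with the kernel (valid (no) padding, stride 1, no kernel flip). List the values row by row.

Output[0,0]: The receptive field on the input at this output position is [7 7 1 / 7 2 7 / 0 0 8]. Elementwise product with the kernel and sum: 7·-1 + 1·3 + 2·-1 + 7·-2 + 0·2 + 0·-1 + 8·-1.
Output[0,1]: The receptive field on the input at this output position is [7 1 2 / 2 7 3 / 0 8 1]. Elementwise product with the kernel and sum: 7·-1 + 2·3 + 7·-1 + 3·-2 + 0·2 + 8·-1 + 1·-1.

-28 -23 1 -5 -12
-1 4 9 -12 9
3 -21 -20 7 3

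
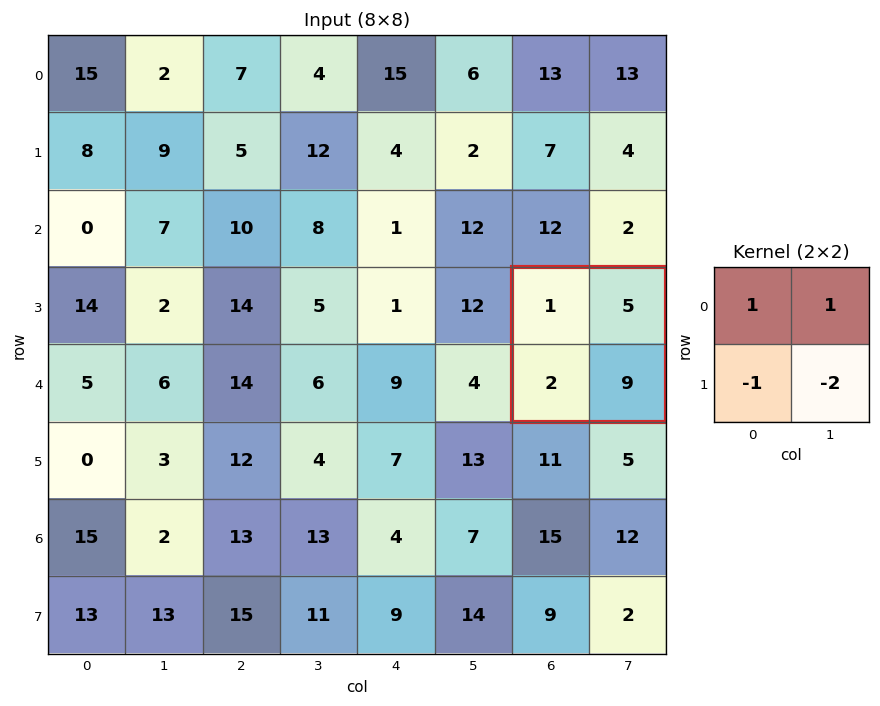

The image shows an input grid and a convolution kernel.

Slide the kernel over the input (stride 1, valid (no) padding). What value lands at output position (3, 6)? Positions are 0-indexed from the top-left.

-14

The receptive field on the input at this output position is [1 5 / 2 9]. Elementwise product with the kernel and sum: 1·1 + 5·1 + 2·-1 + 9·-2.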